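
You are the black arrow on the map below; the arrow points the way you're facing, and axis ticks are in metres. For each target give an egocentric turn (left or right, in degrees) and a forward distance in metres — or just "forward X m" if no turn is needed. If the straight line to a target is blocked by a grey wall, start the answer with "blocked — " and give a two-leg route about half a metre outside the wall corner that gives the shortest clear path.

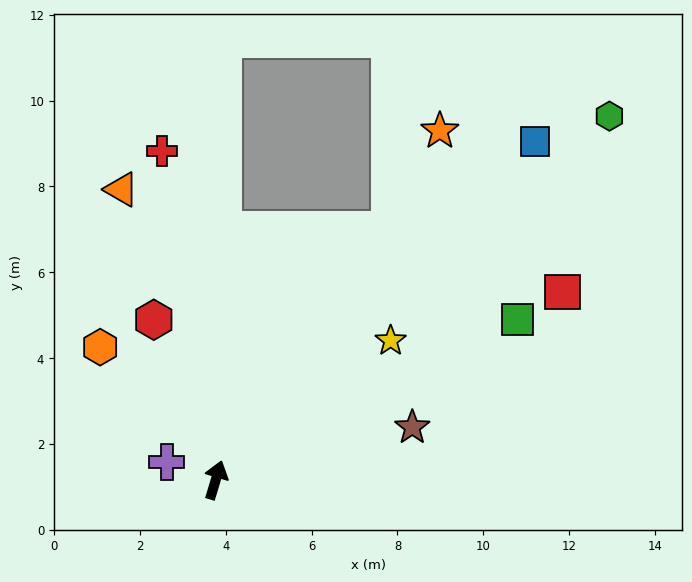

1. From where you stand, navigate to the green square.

turn right 45°, forward 8.0 m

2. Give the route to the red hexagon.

turn left 38°, forward 4.0 m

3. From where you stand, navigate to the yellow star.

turn right 35°, forward 5.2 m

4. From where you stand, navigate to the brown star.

turn right 58°, forward 4.7 m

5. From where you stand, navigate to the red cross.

turn left 26°, forward 7.8 m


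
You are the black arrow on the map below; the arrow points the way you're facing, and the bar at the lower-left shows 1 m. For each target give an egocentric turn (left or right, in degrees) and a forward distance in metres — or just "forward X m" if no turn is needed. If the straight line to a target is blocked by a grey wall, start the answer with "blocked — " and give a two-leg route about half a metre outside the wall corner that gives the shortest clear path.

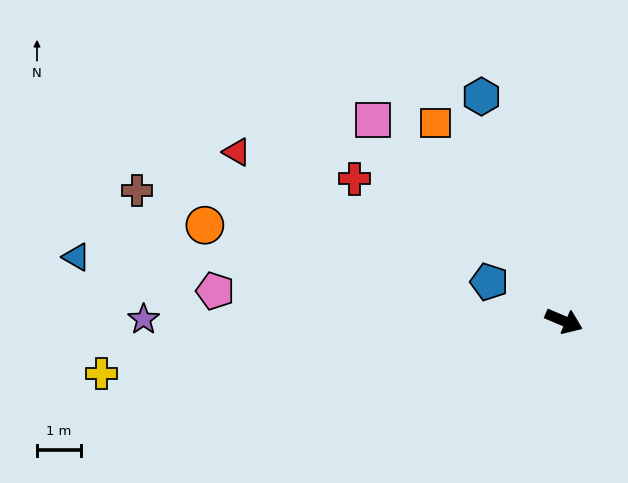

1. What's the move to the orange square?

turn left 146°, forward 5.3 m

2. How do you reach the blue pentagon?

turn left 175°, forward 1.9 m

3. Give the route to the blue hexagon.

turn left 133°, forward 5.4 m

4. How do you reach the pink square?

turn left 156°, forward 6.3 m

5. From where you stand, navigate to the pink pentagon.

turn right 162°, forward 7.9 m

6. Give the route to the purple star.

turn right 157°, forward 9.5 m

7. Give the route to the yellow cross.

turn right 151°, forward 10.5 m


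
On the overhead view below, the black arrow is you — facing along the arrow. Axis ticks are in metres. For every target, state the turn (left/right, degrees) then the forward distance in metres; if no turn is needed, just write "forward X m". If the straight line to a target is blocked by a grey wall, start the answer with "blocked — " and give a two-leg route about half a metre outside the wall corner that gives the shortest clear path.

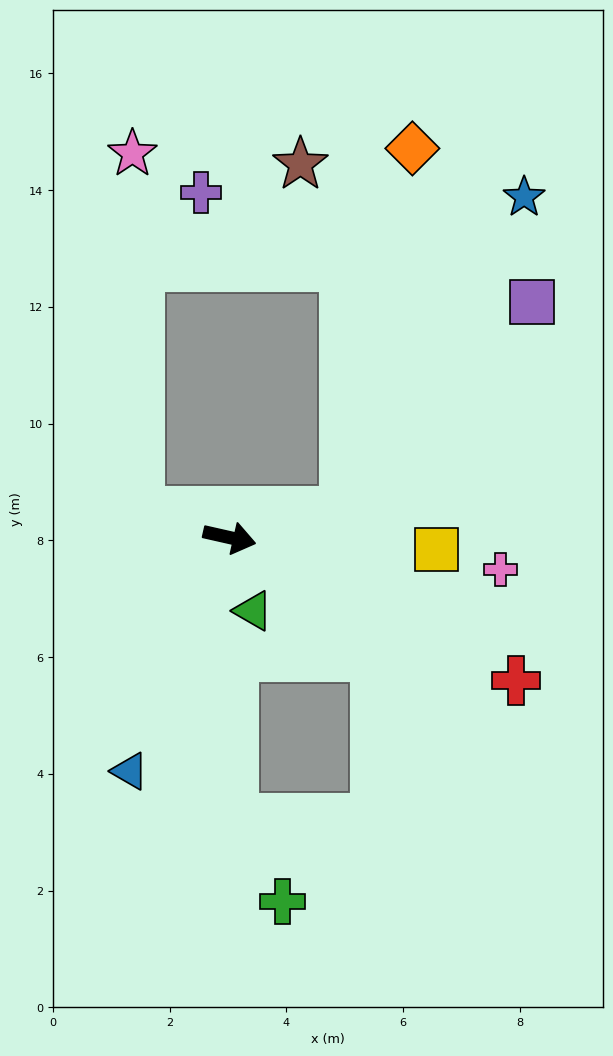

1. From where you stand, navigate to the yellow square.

turn left 9°, forward 3.5 m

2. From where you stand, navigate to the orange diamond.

blocked — turn left 26°, forward 2.0 m, then turn left 66°, forward 6.3 m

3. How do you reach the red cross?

turn right 14°, forward 5.5 m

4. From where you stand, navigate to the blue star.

blocked — turn left 26°, forward 2.0 m, then turn left 47°, forward 6.2 m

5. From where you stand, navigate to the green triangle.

turn right 59°, forward 1.3 m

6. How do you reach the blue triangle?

turn right 100°, forward 4.4 m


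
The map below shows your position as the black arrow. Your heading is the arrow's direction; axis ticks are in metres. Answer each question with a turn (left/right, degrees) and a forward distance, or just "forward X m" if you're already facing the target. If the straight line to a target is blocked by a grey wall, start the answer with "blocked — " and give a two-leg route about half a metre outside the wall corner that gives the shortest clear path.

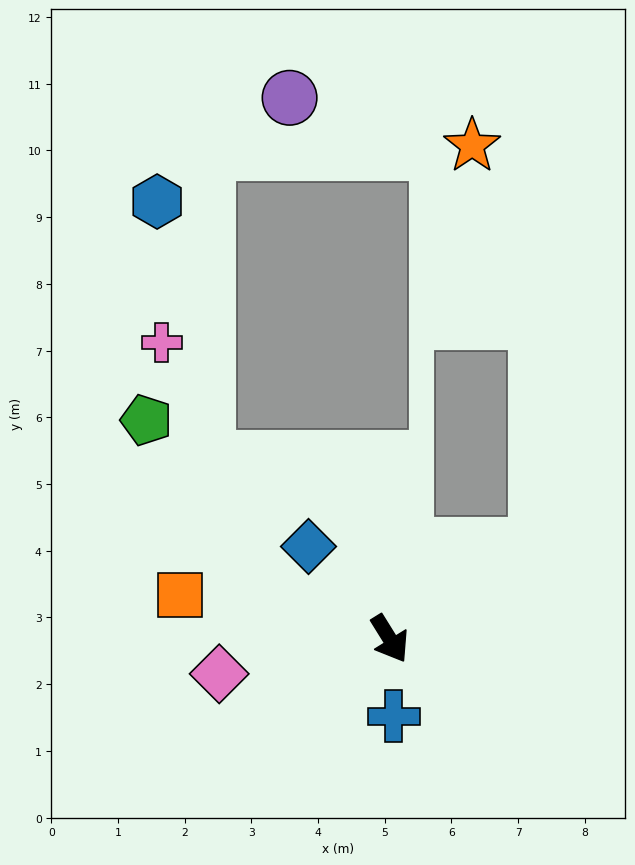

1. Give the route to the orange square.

turn right 134°, forward 3.2 m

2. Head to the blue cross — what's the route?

turn right 29°, forward 1.2 m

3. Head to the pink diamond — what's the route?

turn right 110°, forward 2.6 m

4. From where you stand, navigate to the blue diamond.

turn right 171°, forward 1.8 m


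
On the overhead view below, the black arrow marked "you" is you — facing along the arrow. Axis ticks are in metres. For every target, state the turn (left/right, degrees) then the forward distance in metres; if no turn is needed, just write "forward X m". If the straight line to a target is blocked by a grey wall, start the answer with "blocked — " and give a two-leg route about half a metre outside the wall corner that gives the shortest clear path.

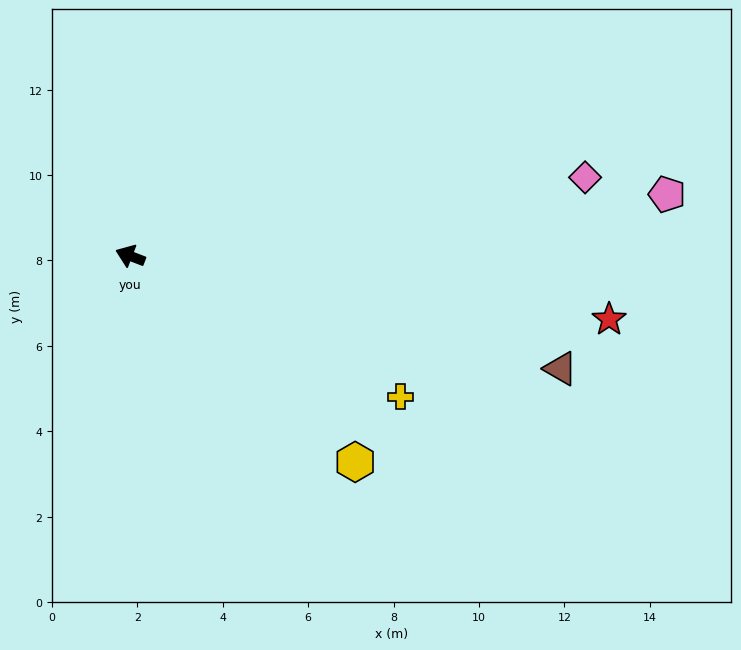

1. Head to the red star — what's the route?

turn right 166°, forward 11.3 m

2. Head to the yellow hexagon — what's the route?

turn left 159°, forward 7.1 m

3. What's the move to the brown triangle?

turn right 174°, forward 10.4 m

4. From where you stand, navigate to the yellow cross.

turn left 174°, forward 7.1 m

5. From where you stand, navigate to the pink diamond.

turn right 149°, forward 10.8 m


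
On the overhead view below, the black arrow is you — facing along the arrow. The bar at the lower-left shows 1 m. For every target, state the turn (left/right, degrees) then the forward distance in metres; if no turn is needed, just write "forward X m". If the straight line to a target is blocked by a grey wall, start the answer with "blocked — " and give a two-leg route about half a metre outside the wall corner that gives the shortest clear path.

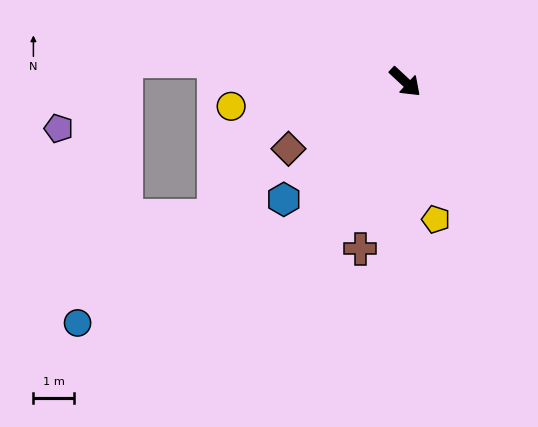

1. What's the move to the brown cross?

turn right 62°, forward 4.3 m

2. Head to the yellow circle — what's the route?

turn right 129°, forward 4.3 m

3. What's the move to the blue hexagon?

turn right 93°, forward 4.2 m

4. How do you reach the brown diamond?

turn right 107°, forward 3.3 m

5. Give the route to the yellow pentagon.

turn right 35°, forward 3.5 m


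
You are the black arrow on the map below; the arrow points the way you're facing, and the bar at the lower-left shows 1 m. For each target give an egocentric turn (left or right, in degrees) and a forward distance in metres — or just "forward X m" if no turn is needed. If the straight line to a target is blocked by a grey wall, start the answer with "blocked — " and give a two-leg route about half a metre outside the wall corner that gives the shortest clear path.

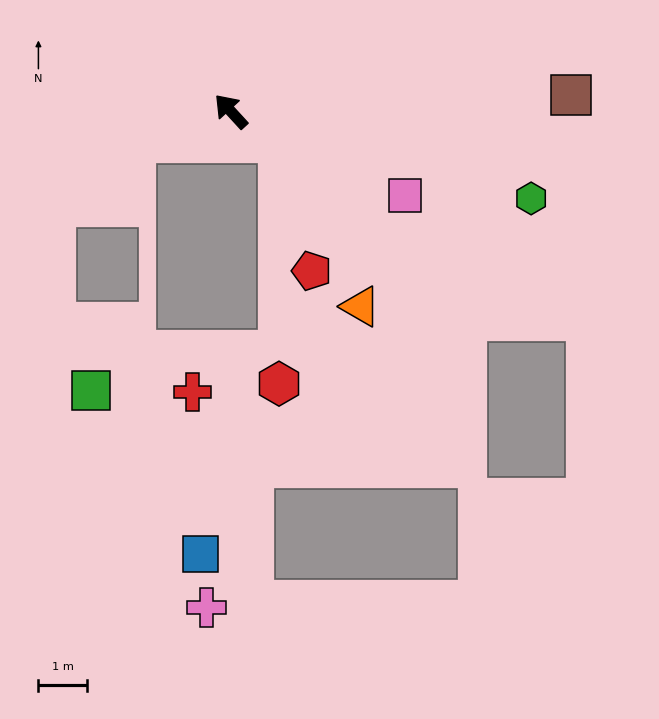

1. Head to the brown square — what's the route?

turn right 130°, forward 7.0 m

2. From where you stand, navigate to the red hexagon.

blocked — turn right 165°, forward 1.2 m, then turn right 58°, forward 4.9 m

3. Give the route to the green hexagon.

turn right 149°, forward 6.4 m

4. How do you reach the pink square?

turn right 158°, forward 4.0 m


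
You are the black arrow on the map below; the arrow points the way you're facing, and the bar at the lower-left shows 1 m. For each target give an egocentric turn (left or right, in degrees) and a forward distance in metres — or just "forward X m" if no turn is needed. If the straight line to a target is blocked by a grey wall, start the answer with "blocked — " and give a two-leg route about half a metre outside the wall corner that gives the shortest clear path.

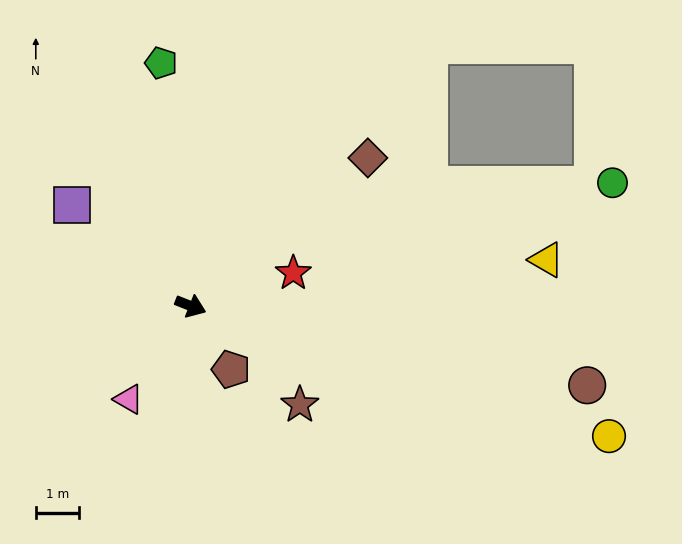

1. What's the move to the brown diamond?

turn left 61°, forward 5.3 m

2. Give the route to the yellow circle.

turn left 4°, forward 10.0 m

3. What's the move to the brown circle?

turn left 10°, forward 9.3 m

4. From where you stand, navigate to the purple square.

turn left 161°, forward 3.6 m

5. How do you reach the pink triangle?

turn right 102°, forward 2.6 m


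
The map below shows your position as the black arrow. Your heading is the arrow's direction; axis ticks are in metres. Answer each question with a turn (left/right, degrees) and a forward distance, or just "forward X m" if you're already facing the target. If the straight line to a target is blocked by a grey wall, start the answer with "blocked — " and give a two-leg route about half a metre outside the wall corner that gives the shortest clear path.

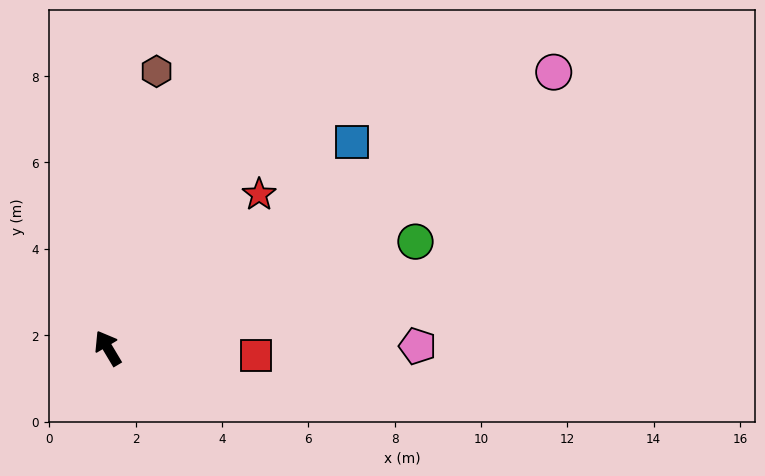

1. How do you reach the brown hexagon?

turn right 41°, forward 6.5 m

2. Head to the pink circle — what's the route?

turn right 89°, forward 12.1 m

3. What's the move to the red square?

turn right 124°, forward 3.4 m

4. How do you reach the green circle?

turn right 102°, forward 7.5 m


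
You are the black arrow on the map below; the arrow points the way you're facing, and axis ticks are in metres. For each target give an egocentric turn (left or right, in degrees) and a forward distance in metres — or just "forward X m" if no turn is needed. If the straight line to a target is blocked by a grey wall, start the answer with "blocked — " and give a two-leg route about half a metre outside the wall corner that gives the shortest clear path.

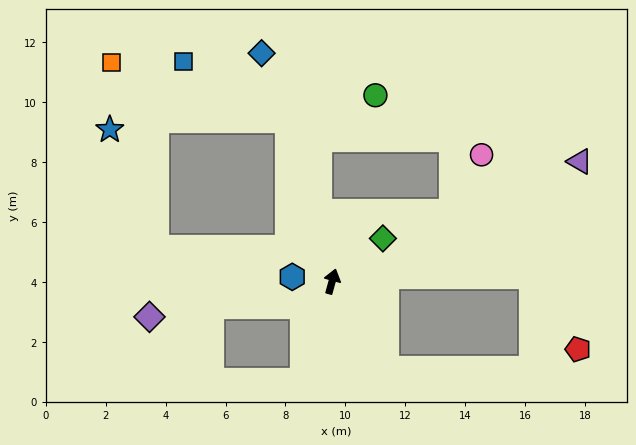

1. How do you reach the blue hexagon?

turn left 99°, forward 1.3 m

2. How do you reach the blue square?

blocked — turn left 31°, forward 5.6 m, then turn left 45°, forward 4.0 m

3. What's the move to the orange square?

blocked — turn left 31°, forward 5.6 m, then turn left 56°, forward 6.2 m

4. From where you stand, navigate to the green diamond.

turn right 34°, forward 2.2 m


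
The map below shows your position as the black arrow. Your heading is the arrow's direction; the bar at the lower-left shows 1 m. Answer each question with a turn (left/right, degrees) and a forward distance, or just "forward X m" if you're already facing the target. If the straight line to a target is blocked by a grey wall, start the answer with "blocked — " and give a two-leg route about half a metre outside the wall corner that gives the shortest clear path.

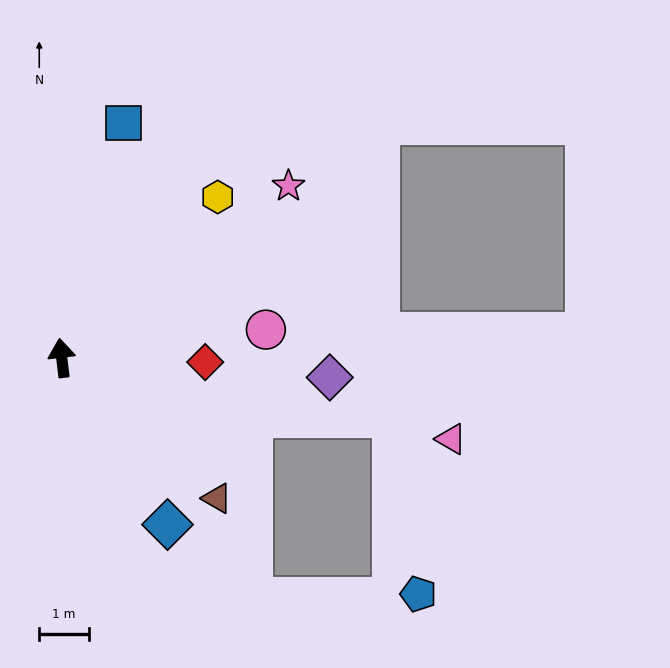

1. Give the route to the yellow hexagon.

turn right 51°, forward 4.5 m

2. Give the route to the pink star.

turn right 60°, forward 5.8 m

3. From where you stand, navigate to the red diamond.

turn right 98°, forward 2.9 m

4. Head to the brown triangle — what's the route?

turn right 139°, forward 4.2 m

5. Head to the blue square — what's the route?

turn right 22°, forward 4.9 m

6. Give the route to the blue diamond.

turn right 154°, forward 4.0 m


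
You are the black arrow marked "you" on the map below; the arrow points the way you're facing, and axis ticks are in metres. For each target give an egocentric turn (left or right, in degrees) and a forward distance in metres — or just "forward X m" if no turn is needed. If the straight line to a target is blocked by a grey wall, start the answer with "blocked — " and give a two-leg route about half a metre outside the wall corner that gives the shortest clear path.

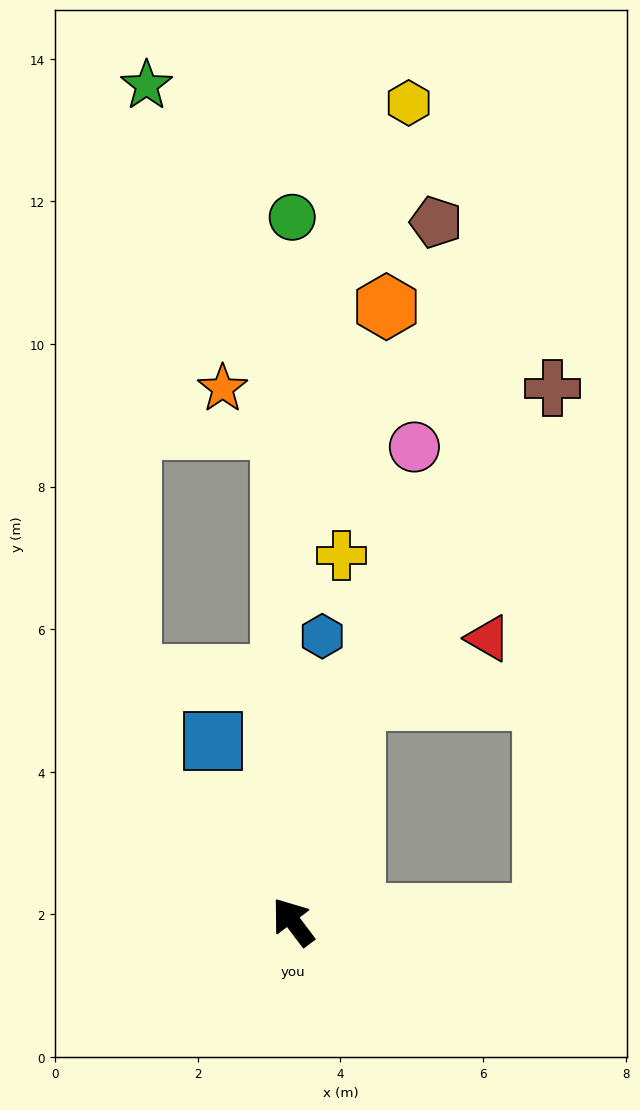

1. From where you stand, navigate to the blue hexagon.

turn right 43°, forward 4.0 m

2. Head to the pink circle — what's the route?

turn right 51°, forward 6.9 m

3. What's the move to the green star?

blocked — turn right 36°, forward 6.9 m, then turn left 20°, forward 5.2 m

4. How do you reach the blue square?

turn right 13°, forward 2.8 m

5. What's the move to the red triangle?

blocked — turn right 53°, forward 3.2 m, then turn right 49°, forward 2.1 m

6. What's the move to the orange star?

blocked — turn right 36°, forward 6.9 m, then turn left 54°, forward 1.0 m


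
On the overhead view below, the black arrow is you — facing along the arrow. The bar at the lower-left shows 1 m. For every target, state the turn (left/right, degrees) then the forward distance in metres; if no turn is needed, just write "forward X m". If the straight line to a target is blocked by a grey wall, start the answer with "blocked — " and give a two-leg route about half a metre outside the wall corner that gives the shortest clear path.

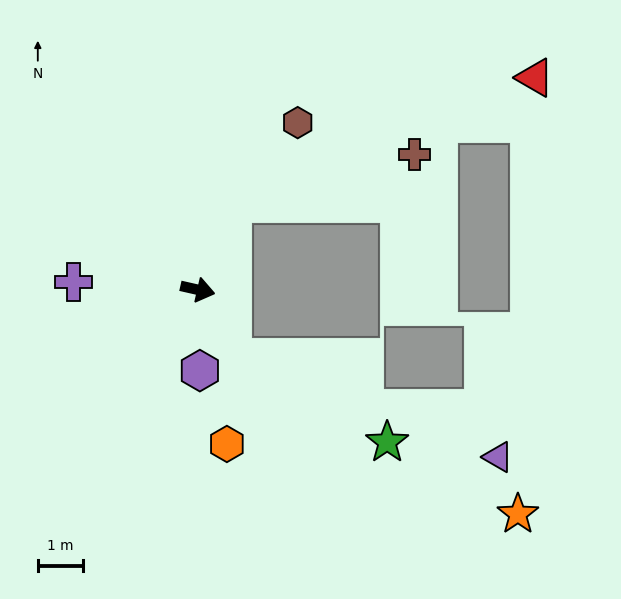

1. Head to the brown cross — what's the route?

blocked — turn left 81°, forward 2.1 m, then turn right 53°, forward 4.2 m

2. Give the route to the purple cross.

turn right 171°, forward 2.8 m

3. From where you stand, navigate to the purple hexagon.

turn right 76°, forward 1.8 m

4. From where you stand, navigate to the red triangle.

blocked — turn left 81°, forward 2.1 m, then turn right 46°, forward 7.3 m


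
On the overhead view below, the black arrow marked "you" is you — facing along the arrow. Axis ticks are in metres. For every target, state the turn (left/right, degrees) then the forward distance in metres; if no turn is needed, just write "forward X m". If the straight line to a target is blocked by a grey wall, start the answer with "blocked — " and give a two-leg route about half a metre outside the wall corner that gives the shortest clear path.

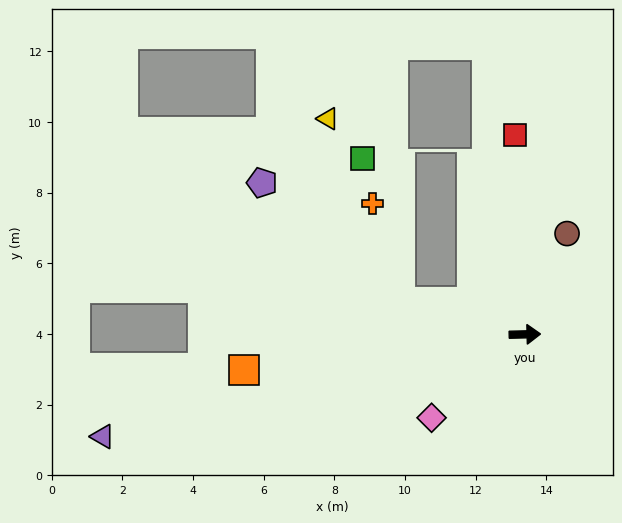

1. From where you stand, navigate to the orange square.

turn right 174°, forward 8.0 m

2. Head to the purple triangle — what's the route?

turn right 168°, forward 12.3 m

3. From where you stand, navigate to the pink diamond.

turn right 140°, forward 3.5 m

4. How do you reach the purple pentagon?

blocked — turn left 164°, forward 3.7 m, then turn right 26°, forward 5.2 m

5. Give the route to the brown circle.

turn left 66°, forward 3.1 m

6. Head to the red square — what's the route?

turn left 91°, forward 5.6 m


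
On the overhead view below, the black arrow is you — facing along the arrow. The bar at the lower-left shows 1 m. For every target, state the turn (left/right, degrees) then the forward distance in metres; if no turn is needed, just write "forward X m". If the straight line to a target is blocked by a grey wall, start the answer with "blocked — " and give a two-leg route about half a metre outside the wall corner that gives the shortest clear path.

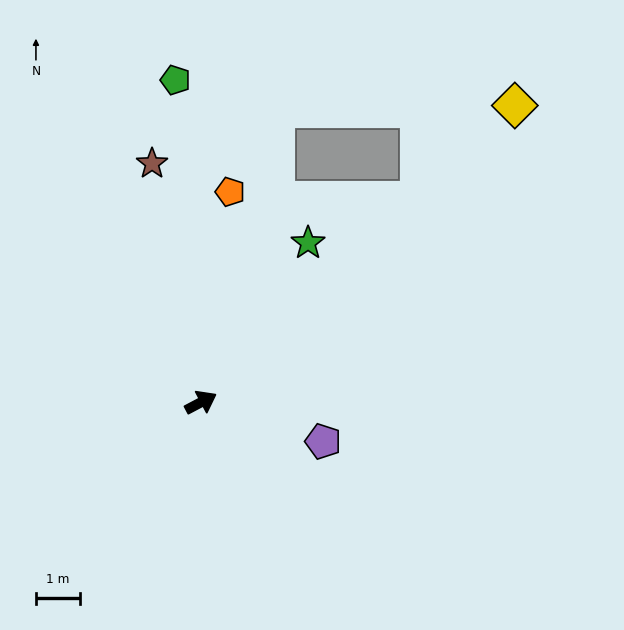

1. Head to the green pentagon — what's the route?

turn left 67°, forward 7.4 m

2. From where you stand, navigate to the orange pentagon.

turn left 54°, forward 4.9 m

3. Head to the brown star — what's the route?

turn left 74°, forward 5.6 m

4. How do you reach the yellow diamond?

turn left 16°, forward 9.9 m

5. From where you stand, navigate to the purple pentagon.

turn right 46°, forward 2.9 m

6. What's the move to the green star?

turn left 28°, forward 4.4 m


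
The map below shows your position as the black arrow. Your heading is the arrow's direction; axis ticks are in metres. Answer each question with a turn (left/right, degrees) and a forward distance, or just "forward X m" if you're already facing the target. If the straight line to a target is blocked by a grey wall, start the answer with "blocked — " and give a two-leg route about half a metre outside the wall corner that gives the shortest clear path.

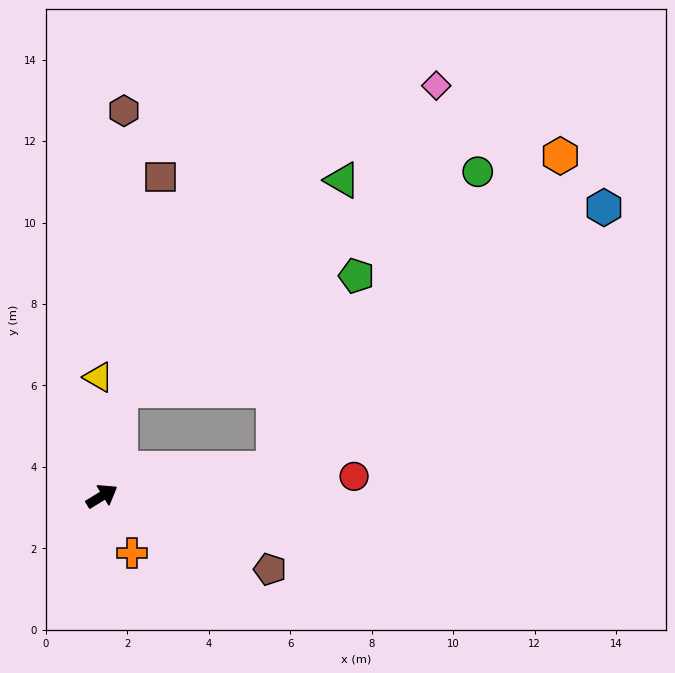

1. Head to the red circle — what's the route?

turn right 27°, forward 6.2 m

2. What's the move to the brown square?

turn left 48°, forward 8.0 m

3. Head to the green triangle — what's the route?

blocked — turn left 48°, forward 2.6 m, then turn right 36°, forward 7.5 m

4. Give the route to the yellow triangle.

turn left 60°, forward 2.9 m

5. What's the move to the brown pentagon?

turn right 55°, forward 4.5 m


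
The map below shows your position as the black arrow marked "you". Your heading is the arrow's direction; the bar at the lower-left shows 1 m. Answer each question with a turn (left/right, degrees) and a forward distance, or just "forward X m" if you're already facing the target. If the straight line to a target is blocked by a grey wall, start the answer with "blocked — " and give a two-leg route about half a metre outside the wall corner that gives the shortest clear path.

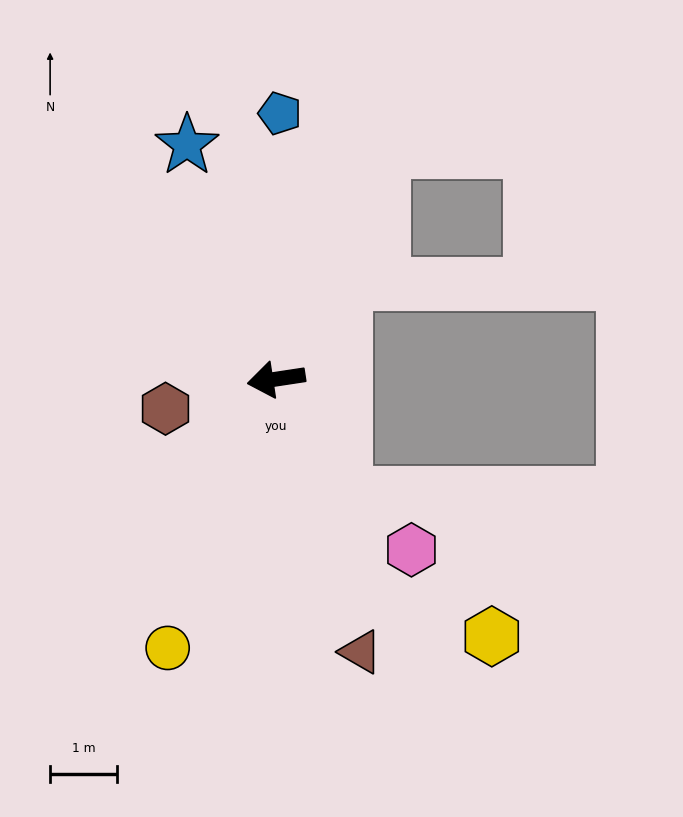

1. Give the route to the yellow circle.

turn left 59°, forward 4.3 m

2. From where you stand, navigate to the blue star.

turn right 78°, forward 3.7 m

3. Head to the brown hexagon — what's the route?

turn left 6°, forward 1.7 m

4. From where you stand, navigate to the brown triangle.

turn left 99°, forward 4.3 m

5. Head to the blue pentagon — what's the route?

turn right 99°, forward 4.0 m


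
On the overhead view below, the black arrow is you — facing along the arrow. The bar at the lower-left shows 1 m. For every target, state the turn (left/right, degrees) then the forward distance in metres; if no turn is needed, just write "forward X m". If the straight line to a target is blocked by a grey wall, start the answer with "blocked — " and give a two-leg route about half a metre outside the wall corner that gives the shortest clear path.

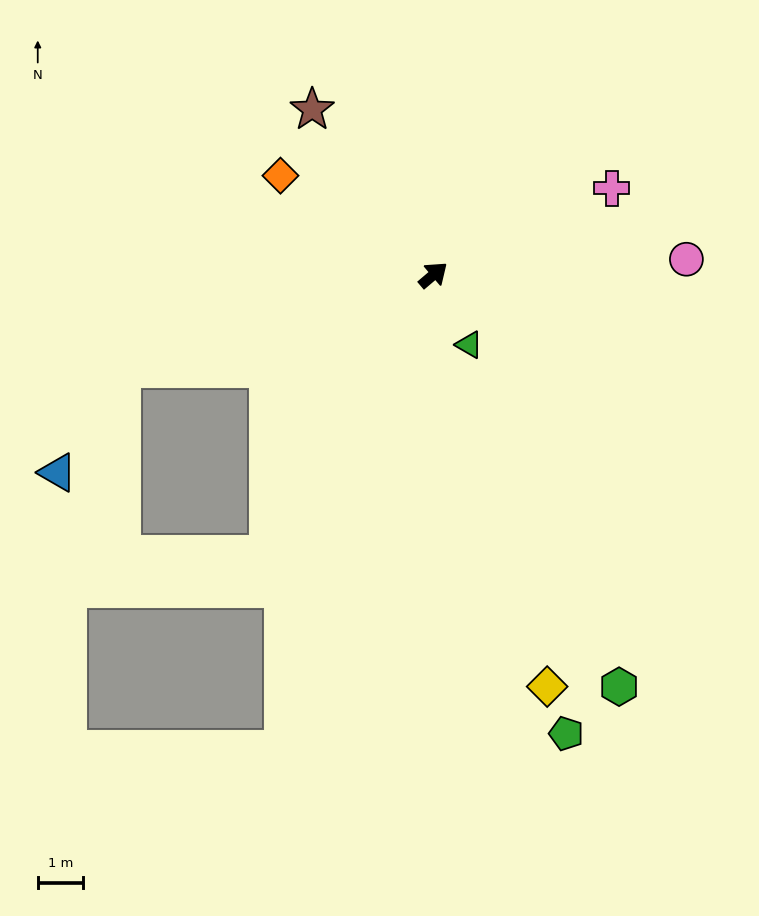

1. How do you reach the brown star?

turn left 86°, forward 4.5 m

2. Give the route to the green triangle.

turn right 103°, forward 1.7 m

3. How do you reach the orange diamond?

turn left 107°, forward 4.0 m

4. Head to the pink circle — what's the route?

turn right 37°, forward 5.6 m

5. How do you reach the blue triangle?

blocked — turn left 156°, forward 7.2 m, then turn left 42°, forward 2.7 m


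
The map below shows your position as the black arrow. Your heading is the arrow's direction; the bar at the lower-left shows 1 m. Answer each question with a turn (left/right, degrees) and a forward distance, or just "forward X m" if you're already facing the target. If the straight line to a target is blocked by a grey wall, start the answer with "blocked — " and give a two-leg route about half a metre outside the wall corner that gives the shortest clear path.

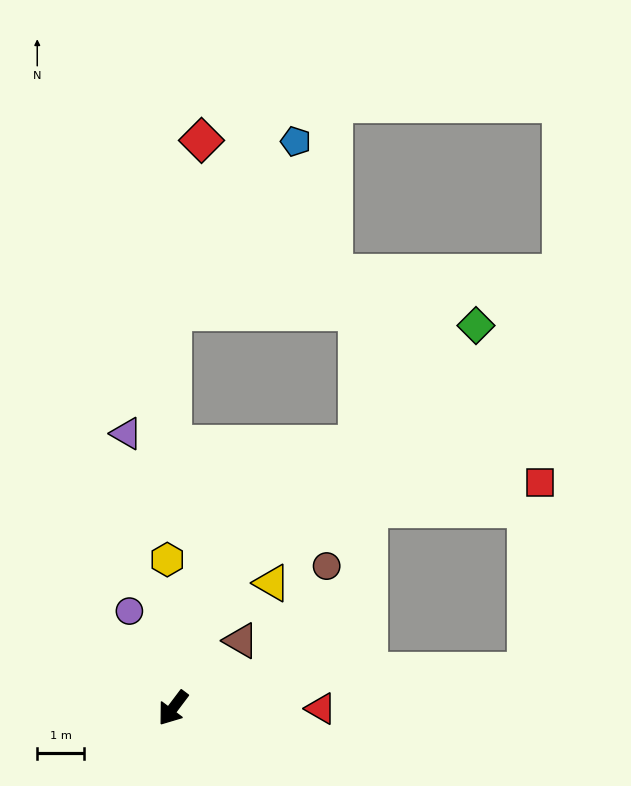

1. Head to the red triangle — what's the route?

turn left 127°, forward 3.1 m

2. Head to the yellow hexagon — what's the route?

turn right 141°, forward 3.2 m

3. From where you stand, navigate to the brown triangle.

turn left 172°, forward 2.0 m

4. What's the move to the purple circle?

turn right 119°, forward 2.3 m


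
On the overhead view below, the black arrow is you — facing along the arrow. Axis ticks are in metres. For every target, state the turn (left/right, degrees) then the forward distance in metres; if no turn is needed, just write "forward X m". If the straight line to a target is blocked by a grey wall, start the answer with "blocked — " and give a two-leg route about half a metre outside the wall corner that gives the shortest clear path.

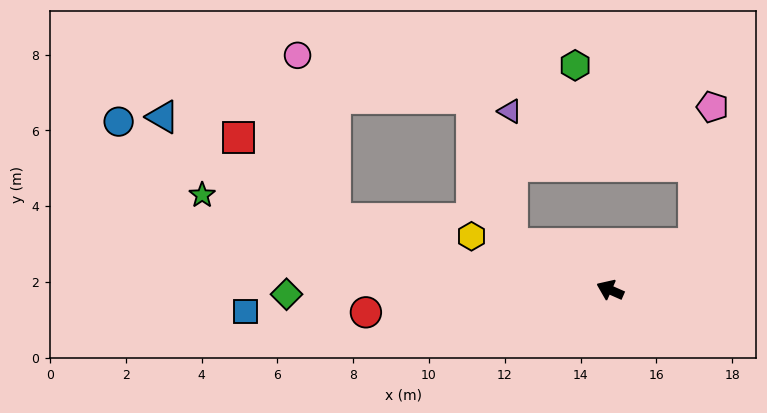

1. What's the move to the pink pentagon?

blocked — turn right 128°, forward 2.5 m, then turn left 54°, forward 3.6 m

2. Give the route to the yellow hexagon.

turn left 3°, forward 3.9 m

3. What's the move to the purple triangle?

blocked — forward 2.9 m, then turn right 66°, forward 3.5 m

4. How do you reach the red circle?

turn left 29°, forward 6.5 m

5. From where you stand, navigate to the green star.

turn left 11°, forward 11.1 m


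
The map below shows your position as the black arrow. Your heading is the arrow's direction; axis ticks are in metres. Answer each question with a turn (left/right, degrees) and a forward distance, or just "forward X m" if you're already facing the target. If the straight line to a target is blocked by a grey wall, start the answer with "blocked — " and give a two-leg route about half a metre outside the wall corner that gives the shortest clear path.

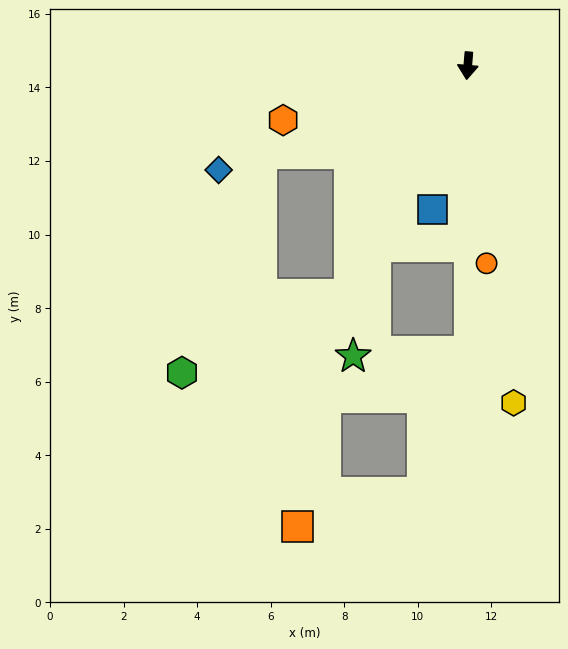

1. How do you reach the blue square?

turn right 9°, forward 4.0 m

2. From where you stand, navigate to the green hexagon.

blocked — turn right 23°, forward 7.0 m, then turn right 37°, forward 5.0 m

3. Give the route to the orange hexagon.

turn right 69°, forward 5.2 m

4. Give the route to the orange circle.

turn left 10°, forward 5.4 m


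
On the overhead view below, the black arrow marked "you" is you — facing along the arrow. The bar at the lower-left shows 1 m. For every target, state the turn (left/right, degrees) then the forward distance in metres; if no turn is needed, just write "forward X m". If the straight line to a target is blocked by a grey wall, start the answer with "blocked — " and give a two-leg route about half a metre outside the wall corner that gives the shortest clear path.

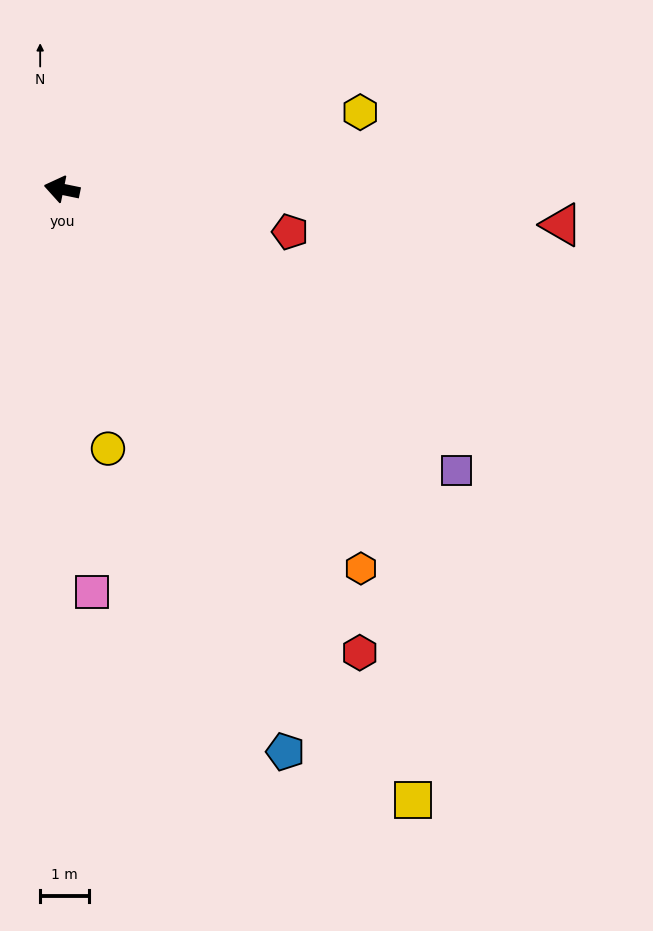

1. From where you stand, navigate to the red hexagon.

turn left 134°, forward 11.4 m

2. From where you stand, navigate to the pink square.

turn left 106°, forward 8.3 m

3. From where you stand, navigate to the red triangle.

turn right 172°, forward 10.3 m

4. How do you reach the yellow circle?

turn left 112°, forward 5.4 m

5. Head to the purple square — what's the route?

turn left 156°, forward 10.0 m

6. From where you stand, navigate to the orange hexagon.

turn left 140°, forward 10.0 m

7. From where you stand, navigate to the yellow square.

turn left 132°, forward 14.5 m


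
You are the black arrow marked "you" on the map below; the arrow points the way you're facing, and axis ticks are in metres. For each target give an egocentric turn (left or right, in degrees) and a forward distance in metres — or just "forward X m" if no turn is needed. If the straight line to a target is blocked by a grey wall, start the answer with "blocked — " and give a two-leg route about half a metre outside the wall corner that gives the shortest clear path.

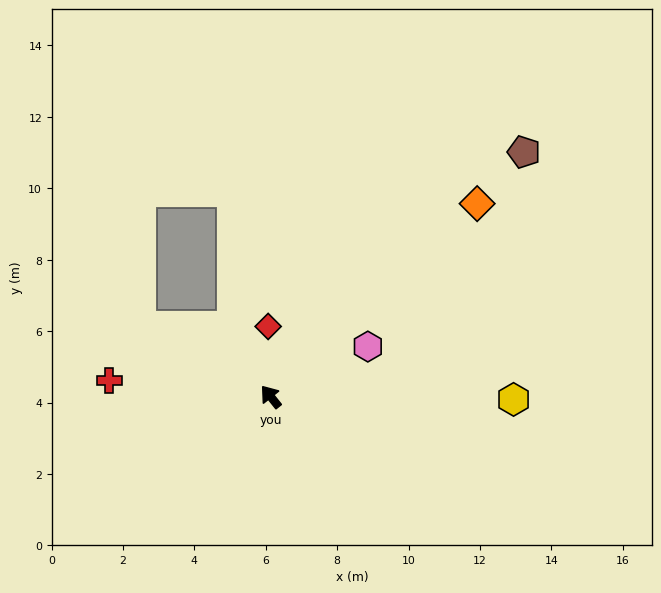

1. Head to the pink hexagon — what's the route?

turn right 101°, forward 3.1 m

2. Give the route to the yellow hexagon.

turn right 129°, forward 6.8 m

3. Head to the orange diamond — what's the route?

turn right 86°, forward 7.9 m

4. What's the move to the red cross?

turn left 46°, forward 4.5 m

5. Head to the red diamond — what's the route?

turn right 37°, forward 2.0 m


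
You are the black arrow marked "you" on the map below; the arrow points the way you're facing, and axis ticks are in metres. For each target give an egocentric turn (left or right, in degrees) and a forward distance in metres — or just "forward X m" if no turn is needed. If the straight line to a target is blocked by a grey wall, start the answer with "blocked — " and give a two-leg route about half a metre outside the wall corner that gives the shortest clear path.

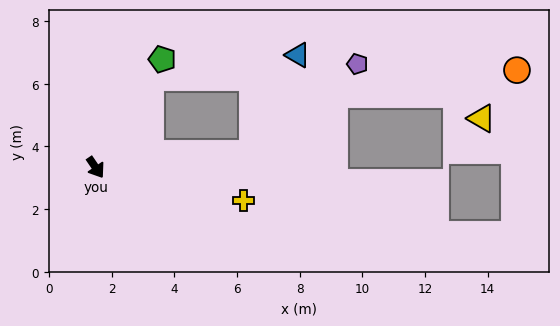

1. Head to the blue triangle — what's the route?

blocked — turn left 61°, forward 5.0 m, then turn left 60°, forward 3.5 m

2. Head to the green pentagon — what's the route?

turn left 114°, forward 4.1 m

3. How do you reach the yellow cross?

turn left 43°, forward 4.8 m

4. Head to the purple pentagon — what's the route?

blocked — turn left 61°, forward 5.0 m, then turn left 35°, forward 4.4 m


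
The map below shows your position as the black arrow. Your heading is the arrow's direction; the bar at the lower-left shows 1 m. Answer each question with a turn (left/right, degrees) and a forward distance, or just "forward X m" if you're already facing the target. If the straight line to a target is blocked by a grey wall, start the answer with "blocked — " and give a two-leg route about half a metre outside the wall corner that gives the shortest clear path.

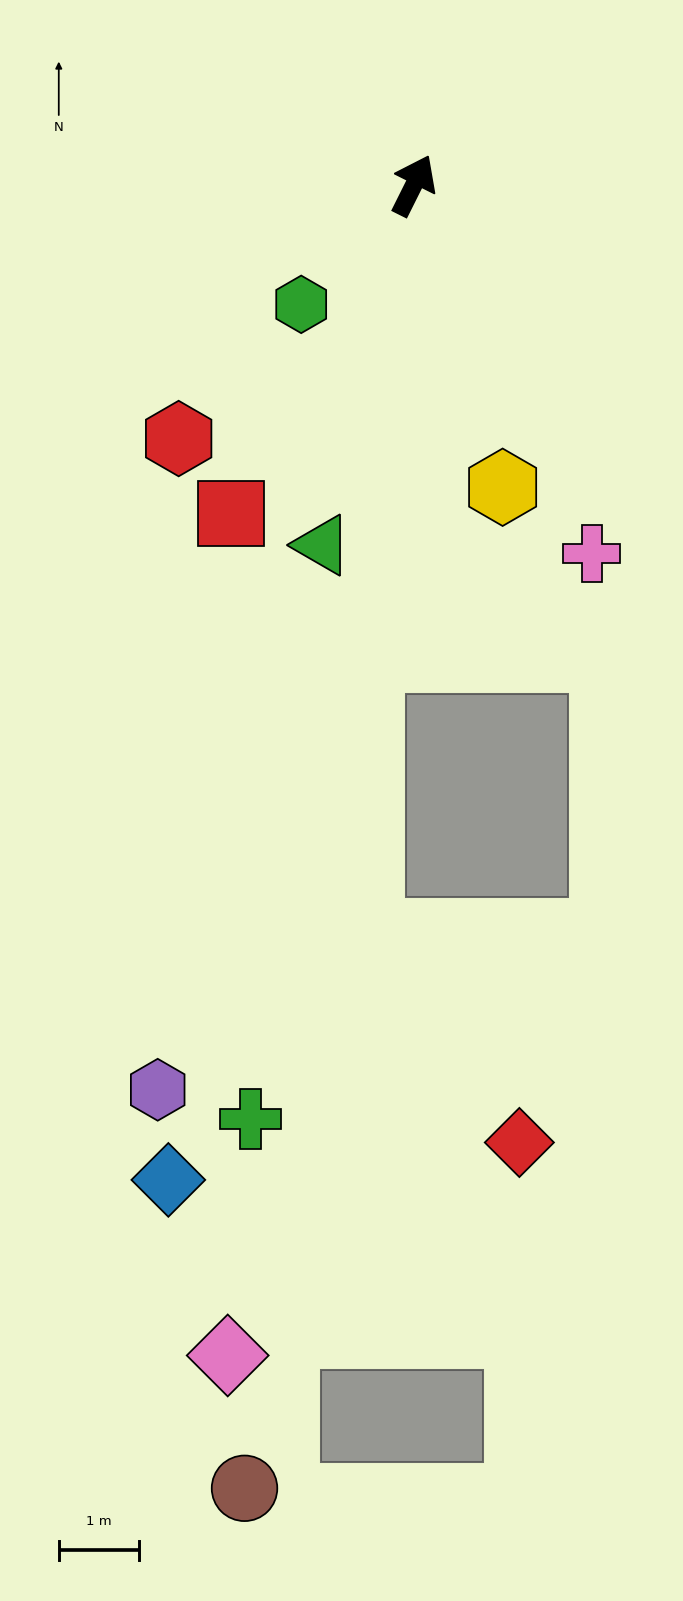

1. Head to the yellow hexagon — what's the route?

turn right 137°, forward 3.9 m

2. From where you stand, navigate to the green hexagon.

turn left 163°, forward 2.0 m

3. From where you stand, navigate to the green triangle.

turn right 168°, forward 4.6 m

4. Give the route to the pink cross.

turn right 128°, forward 5.1 m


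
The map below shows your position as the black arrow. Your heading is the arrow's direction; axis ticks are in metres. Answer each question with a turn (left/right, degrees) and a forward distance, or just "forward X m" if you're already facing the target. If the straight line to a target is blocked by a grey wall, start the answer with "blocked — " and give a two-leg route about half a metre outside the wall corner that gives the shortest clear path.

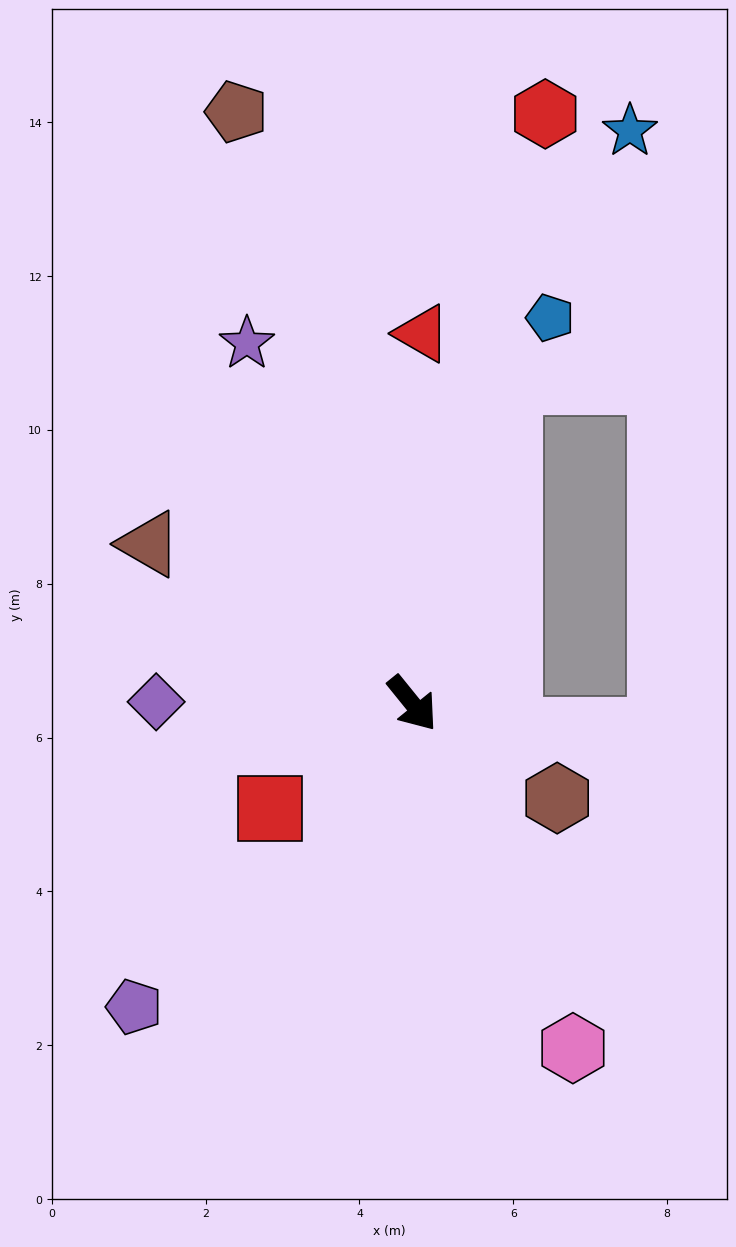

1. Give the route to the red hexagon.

turn left 128°, forward 7.9 m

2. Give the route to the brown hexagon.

turn left 18°, forward 2.2 m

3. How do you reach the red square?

turn right 93°, forward 2.3 m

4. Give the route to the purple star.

turn left 166°, forward 5.2 m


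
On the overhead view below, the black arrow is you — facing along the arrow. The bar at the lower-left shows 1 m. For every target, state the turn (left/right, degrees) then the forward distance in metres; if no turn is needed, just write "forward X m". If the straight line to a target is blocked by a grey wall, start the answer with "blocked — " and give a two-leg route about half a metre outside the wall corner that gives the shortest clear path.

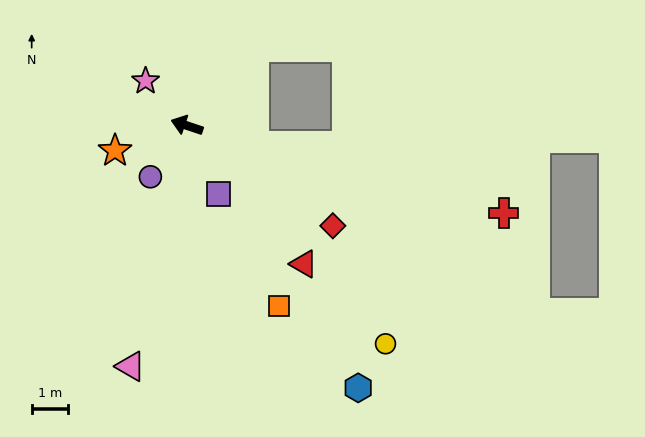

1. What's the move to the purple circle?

turn left 73°, forward 1.7 m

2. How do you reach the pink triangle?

turn left 95°, forward 6.9 m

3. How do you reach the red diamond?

turn left 164°, forward 4.9 m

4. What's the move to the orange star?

turn left 38°, forward 2.1 m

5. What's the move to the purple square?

turn left 133°, forward 2.1 m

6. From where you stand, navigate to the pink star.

turn right 29°, forward 1.7 m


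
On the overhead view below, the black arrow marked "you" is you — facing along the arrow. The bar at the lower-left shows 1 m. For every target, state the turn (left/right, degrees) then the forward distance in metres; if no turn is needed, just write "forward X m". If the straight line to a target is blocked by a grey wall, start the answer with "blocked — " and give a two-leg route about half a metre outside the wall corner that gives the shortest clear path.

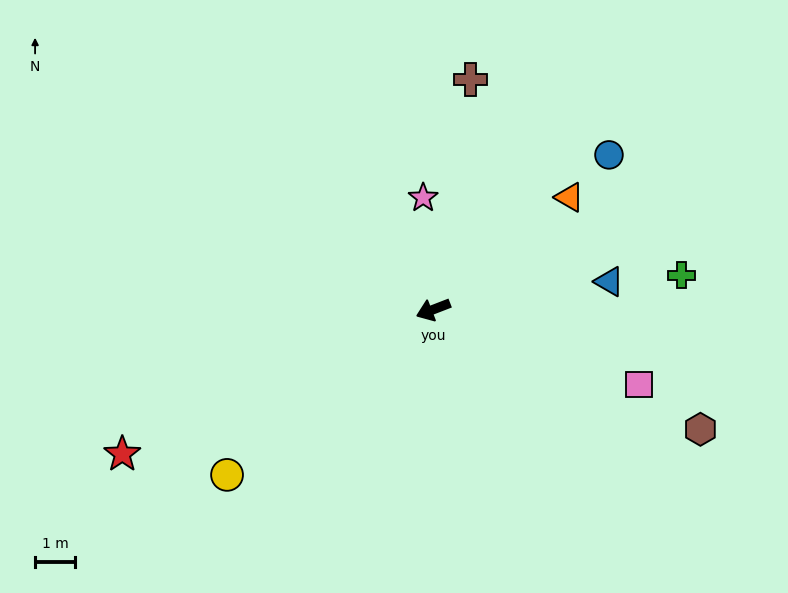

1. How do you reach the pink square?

turn left 139°, forward 5.5 m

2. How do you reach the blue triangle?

turn left 168°, forward 4.5 m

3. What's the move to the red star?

turn left 4°, forward 8.6 m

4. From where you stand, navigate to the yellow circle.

turn left 18°, forward 6.6 m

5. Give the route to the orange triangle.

turn right 162°, forward 4.4 m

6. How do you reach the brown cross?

turn right 120°, forward 5.8 m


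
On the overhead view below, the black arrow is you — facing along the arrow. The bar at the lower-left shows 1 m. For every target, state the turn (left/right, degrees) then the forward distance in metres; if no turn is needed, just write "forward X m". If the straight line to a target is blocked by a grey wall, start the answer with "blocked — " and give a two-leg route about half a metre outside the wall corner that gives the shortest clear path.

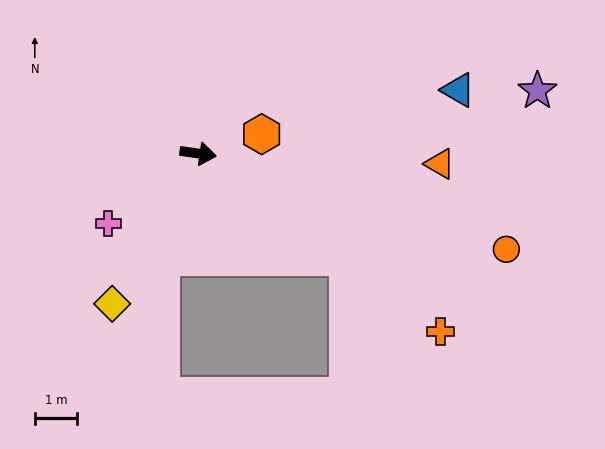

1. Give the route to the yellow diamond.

turn right 112°, forward 4.1 m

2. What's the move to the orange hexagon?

turn left 25°, forward 1.6 m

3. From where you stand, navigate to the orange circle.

turn right 9°, forward 7.6 m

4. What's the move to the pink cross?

turn right 134°, forward 2.7 m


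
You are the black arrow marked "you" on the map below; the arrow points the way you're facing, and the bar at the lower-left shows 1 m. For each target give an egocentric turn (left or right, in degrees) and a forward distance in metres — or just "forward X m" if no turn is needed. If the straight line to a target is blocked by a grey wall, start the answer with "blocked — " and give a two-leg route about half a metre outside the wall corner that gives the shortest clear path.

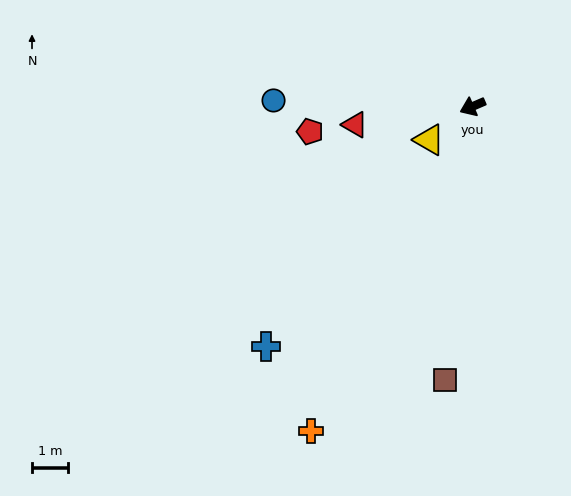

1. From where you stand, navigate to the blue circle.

turn right 25°, forward 5.5 m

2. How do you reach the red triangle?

turn right 14°, forward 3.3 m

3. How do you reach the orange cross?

turn left 40°, forward 10.0 m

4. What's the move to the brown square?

turn left 61°, forward 7.6 m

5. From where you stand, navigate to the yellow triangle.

turn left 14°, forward 1.5 m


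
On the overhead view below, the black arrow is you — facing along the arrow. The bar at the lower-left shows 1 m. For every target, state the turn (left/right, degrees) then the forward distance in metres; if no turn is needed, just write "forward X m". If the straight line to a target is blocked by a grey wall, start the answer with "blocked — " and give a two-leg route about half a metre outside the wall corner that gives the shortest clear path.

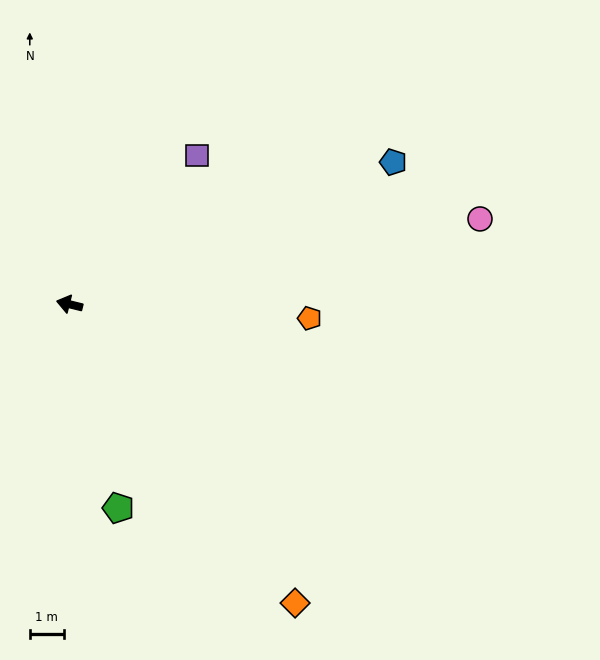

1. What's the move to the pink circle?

turn right 154°, forward 12.4 m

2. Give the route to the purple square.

turn right 117°, forward 5.8 m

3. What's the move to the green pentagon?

turn left 117°, forward 6.2 m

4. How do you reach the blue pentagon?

turn right 142°, forward 10.5 m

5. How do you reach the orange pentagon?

turn right 169°, forward 7.1 m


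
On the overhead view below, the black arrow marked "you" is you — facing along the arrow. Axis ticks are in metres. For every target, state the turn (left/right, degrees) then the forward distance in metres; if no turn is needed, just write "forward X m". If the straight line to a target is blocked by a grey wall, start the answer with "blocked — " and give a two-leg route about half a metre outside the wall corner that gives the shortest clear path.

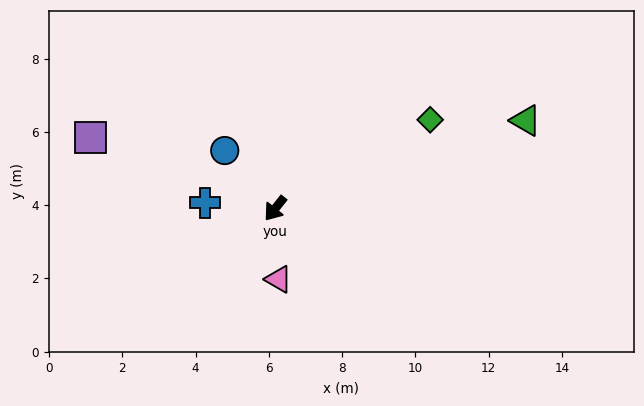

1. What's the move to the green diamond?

turn left 158°, forward 4.9 m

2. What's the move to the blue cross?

turn right 56°, forward 1.9 m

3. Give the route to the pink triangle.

turn left 41°, forward 1.9 m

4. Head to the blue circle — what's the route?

turn right 100°, forward 2.1 m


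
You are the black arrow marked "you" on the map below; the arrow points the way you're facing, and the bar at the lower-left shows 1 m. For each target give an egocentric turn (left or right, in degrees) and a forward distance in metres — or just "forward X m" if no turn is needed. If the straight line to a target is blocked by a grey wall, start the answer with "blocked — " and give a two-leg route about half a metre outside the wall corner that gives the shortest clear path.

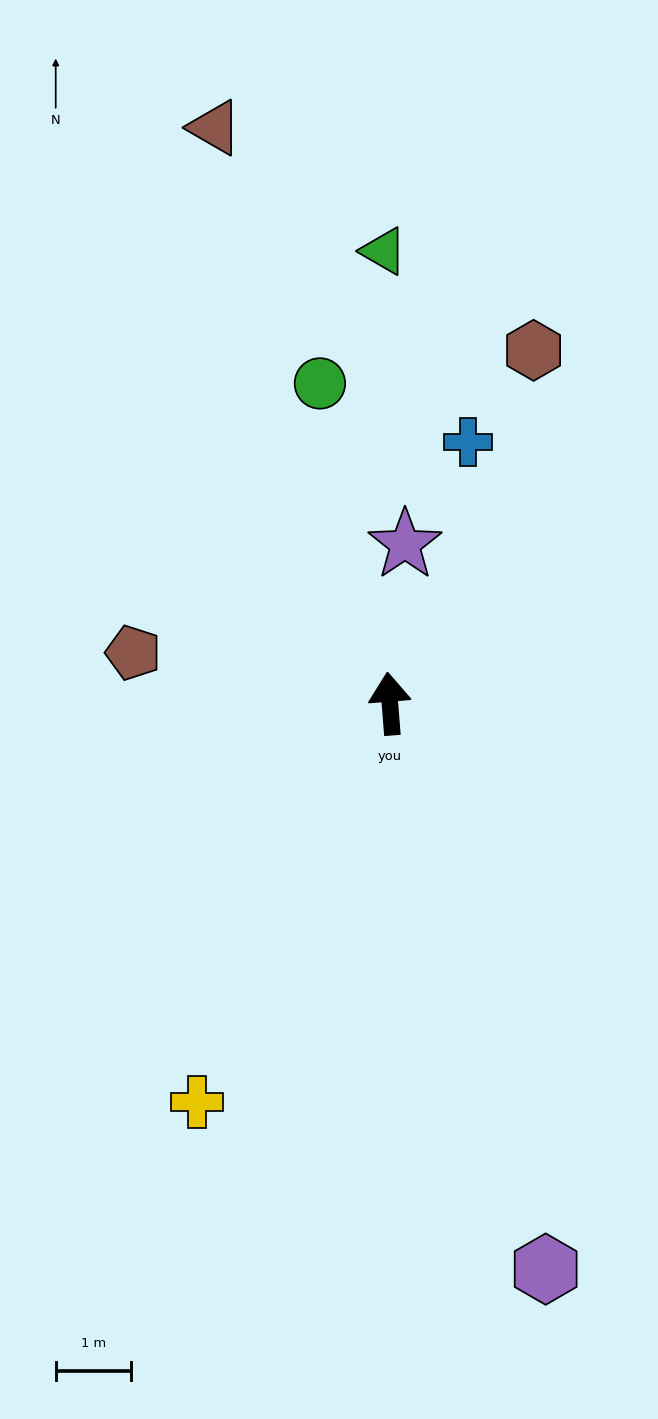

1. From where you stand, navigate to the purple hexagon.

turn right 169°, forward 7.8 m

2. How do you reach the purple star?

turn right 10°, forward 2.1 m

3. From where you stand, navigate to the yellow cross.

turn left 150°, forward 5.9 m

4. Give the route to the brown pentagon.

turn left 74°, forward 3.5 m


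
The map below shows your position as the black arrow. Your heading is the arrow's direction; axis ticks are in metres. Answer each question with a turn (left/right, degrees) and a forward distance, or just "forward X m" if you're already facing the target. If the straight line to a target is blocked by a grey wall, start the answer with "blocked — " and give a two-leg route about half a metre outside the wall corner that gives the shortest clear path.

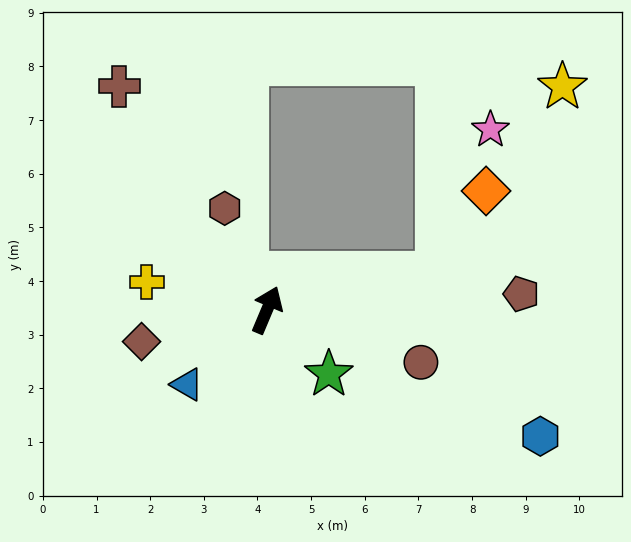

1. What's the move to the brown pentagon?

turn right 64°, forward 4.7 m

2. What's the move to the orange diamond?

blocked — turn right 55°, forward 3.3 m, then turn left 48°, forward 1.8 m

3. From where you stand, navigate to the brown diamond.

turn left 127°, forward 2.4 m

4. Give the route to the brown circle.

turn right 86°, forward 3.0 m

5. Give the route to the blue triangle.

turn left 156°, forward 2.0 m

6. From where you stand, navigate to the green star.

turn right 113°, forward 1.7 m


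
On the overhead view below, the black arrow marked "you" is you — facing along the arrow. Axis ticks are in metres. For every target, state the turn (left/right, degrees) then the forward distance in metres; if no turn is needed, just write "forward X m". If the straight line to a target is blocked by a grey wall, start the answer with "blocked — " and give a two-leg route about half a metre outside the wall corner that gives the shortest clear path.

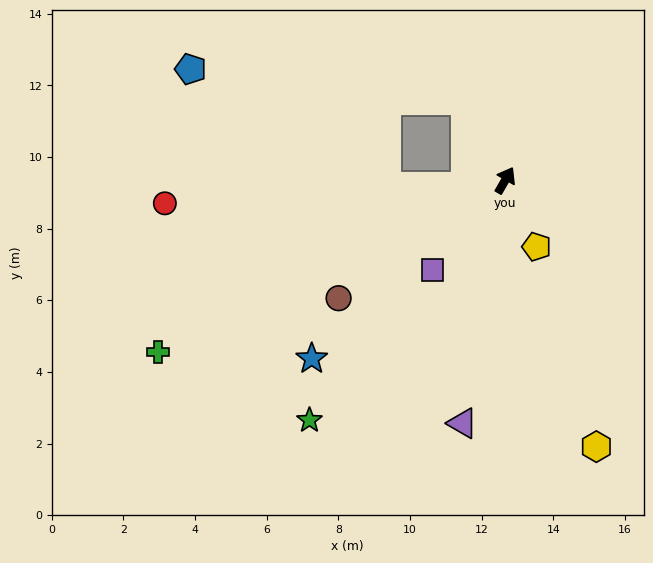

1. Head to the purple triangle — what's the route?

turn right 160°, forward 6.9 m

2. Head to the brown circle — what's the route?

turn left 155°, forward 5.7 m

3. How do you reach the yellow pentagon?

turn right 125°, forward 2.1 m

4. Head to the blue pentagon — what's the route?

blocked — turn left 56°, forward 2.5 m, then turn left 58°, forward 7.7 m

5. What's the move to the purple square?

turn left 171°, forward 3.2 m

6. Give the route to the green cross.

turn left 146°, forward 10.8 m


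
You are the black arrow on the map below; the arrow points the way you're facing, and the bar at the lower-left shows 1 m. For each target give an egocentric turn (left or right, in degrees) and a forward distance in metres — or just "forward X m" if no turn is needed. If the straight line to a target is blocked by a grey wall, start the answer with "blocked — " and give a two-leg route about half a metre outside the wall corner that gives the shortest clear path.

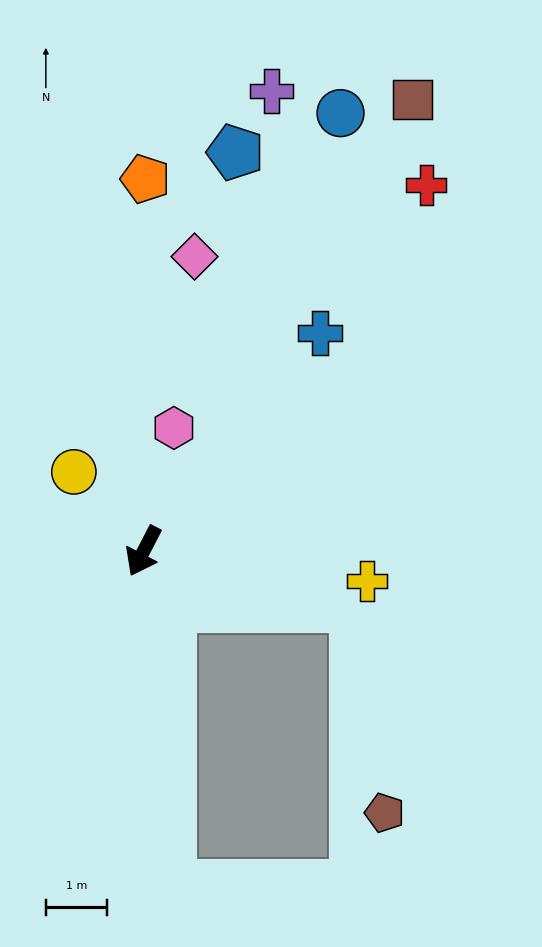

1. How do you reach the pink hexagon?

turn right 167°, forward 2.1 m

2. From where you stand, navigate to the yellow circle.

turn right 111°, forward 1.7 m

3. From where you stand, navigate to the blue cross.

turn left 168°, forward 4.6 m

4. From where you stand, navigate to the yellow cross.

turn left 110°, forward 3.7 m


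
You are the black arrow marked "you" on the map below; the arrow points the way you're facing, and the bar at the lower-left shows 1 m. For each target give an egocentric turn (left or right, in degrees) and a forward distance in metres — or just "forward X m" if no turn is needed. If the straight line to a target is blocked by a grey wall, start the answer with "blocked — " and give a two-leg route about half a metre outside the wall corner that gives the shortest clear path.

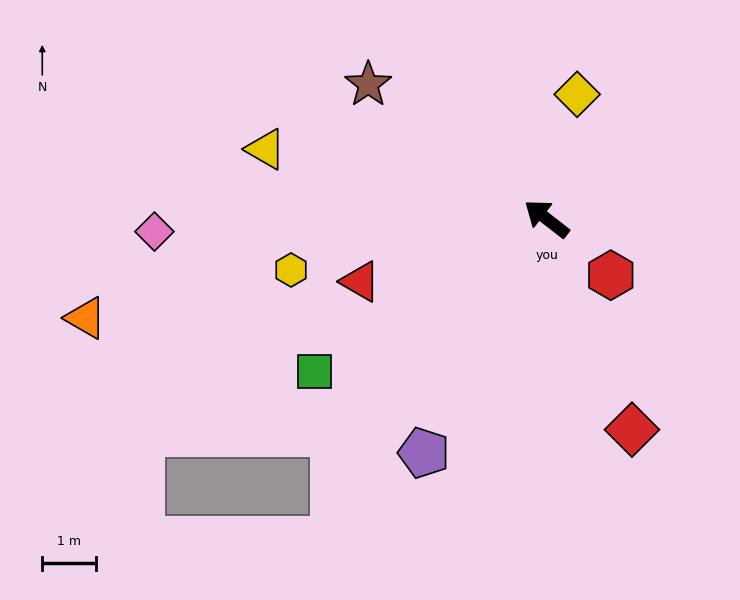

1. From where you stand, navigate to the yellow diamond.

turn right 66°, forward 2.4 m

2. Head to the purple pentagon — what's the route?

turn left 100°, forward 4.9 m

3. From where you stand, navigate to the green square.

turn left 71°, forward 5.2 m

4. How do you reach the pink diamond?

turn left 40°, forward 7.3 m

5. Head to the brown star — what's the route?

forward 4.1 m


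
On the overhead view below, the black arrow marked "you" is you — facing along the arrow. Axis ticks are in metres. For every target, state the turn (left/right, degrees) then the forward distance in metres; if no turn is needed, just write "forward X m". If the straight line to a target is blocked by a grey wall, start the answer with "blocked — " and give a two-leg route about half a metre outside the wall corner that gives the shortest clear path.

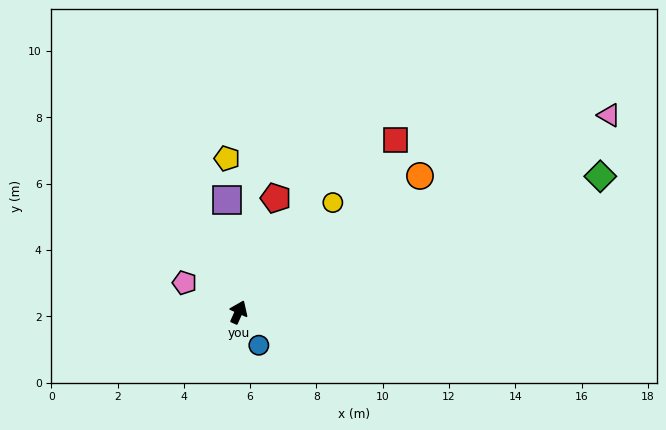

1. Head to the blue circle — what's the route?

turn right 125°, forward 1.2 m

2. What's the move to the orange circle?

turn right 29°, forward 6.8 m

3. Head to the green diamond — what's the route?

turn right 46°, forward 11.7 m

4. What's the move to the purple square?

turn left 30°, forward 3.4 m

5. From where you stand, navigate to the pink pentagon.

turn left 85°, forward 1.9 m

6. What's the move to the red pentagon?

turn left 6°, forward 3.6 m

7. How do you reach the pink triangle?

turn right 38°, forward 12.7 m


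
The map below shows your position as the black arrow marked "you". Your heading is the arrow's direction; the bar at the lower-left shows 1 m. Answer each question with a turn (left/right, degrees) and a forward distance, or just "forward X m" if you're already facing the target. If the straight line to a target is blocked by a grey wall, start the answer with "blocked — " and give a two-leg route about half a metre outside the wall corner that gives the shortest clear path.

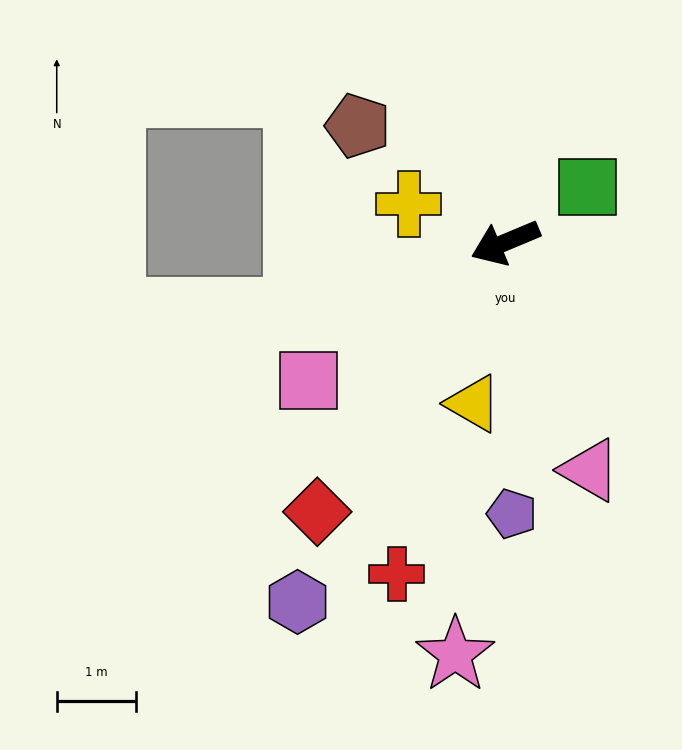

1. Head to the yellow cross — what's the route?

turn right 44°, forward 1.3 m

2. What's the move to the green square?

turn right 169°, forward 1.3 m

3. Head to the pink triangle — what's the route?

turn left 88°, forward 3.1 m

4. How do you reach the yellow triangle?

turn left 56°, forward 2.1 m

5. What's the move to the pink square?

turn left 12°, forward 3.0 m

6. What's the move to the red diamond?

turn left 32°, forward 4.2 m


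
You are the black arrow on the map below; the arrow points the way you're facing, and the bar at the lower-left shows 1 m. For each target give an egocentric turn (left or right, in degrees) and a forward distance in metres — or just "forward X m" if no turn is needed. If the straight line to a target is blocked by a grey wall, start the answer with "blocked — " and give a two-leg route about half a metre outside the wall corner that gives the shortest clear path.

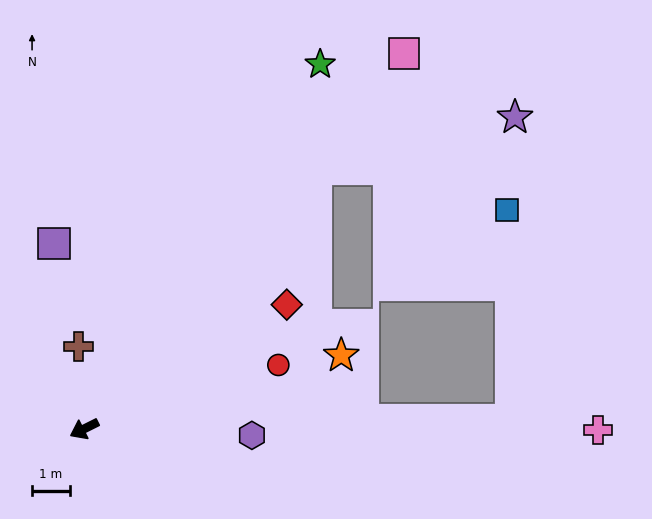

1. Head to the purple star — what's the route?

blocked — turn right 158°, forward 9.3 m, then turn right 34°, forward 5.5 m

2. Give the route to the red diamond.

turn right 175°, forward 6.3 m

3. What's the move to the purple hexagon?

turn left 151°, forward 4.5 m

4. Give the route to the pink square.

turn right 157°, forward 13.1 m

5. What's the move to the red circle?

turn left 172°, forward 5.4 m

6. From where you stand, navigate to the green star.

turn right 149°, forward 11.6 m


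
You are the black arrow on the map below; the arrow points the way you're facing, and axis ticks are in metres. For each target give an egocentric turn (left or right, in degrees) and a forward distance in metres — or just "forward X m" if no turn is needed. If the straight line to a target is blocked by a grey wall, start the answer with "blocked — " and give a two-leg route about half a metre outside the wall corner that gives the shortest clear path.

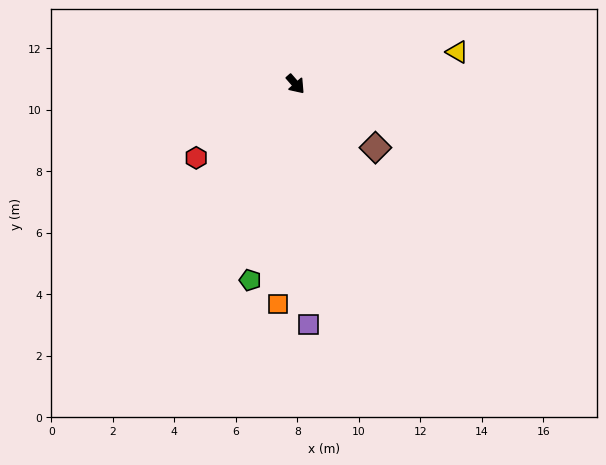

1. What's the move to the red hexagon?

turn right 95°, forward 4.0 m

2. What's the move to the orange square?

turn right 46°, forward 7.2 m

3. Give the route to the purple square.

turn right 38°, forward 7.8 m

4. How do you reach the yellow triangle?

turn left 60°, forward 5.4 m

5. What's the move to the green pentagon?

turn right 54°, forward 6.5 m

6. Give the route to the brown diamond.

turn left 10°, forward 3.3 m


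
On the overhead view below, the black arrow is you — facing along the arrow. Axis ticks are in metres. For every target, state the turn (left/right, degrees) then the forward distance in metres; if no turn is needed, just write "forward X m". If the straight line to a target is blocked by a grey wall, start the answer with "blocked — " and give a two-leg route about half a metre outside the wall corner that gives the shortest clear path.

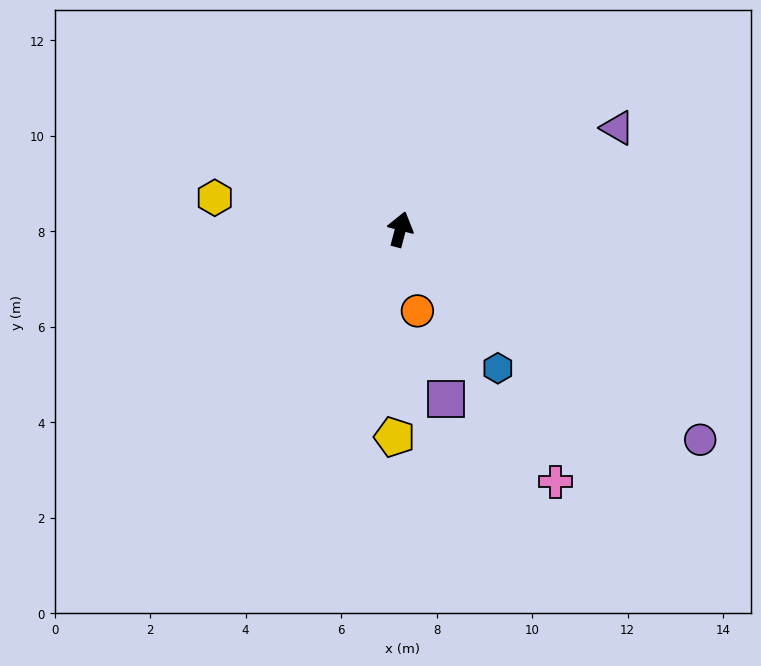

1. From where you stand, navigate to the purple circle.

turn right 110°, forward 7.7 m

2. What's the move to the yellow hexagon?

turn left 95°, forward 3.9 m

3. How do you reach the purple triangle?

turn right 50°, forward 5.0 m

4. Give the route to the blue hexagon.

turn right 130°, forward 3.6 m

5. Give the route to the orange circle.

turn right 153°, forward 1.7 m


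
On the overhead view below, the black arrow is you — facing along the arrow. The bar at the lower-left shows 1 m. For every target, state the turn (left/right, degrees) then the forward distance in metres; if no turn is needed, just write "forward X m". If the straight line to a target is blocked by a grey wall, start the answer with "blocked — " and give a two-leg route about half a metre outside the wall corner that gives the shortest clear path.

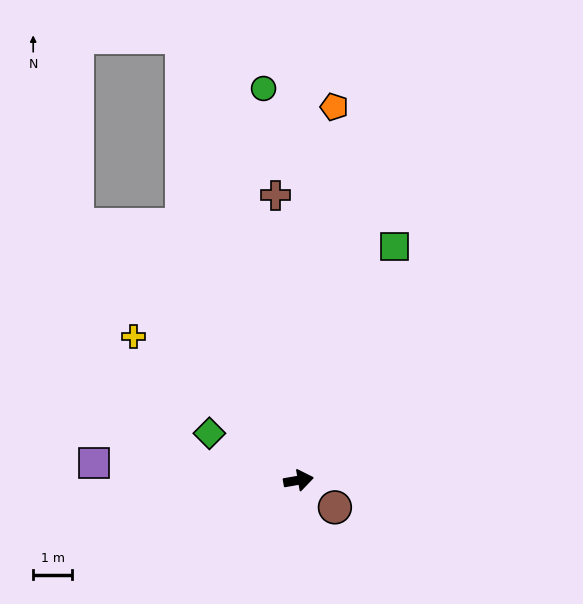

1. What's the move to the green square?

turn left 58°, forward 6.5 m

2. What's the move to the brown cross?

turn left 85°, forward 7.4 m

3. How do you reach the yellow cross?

turn left 129°, forward 5.6 m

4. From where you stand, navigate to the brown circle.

turn right 46°, forward 1.2 m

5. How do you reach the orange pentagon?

turn left 75°, forward 9.7 m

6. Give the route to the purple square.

turn left 165°, forward 5.3 m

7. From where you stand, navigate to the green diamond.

turn left 142°, forward 2.6 m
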